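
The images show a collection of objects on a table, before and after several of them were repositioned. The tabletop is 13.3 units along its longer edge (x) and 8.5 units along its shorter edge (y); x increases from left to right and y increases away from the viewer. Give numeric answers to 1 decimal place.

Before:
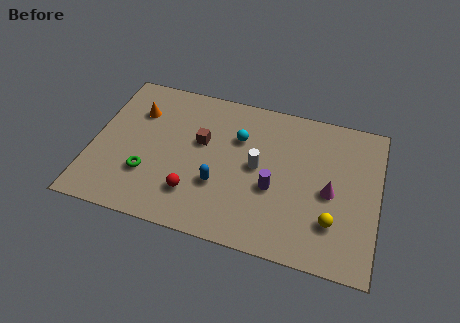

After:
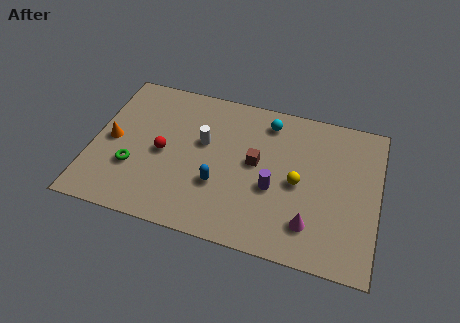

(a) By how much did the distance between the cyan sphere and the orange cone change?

+2.9

The distance was about 4.8 in the first image and 7.7 in the second, so they moved 2.9 units further apart.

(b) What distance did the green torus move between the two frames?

0.7

The green torus was near (2.7, 2.6) before and (2.0, 2.8) after, so it travelled √(0.7² + 0.2²) ≈ 0.7 units.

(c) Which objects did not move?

the purple cylinder and the blue capsule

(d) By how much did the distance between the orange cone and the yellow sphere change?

-1.4

The distance was about 10.1 in the first image and 8.7 in the second, so they moved 1.4 units closer together.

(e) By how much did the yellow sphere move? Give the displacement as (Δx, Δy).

(-1.7, 1.7)

The yellow sphere started near (11.3, 2.3) and ended near (9.6, 4.0).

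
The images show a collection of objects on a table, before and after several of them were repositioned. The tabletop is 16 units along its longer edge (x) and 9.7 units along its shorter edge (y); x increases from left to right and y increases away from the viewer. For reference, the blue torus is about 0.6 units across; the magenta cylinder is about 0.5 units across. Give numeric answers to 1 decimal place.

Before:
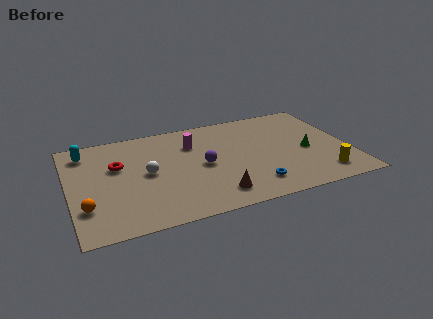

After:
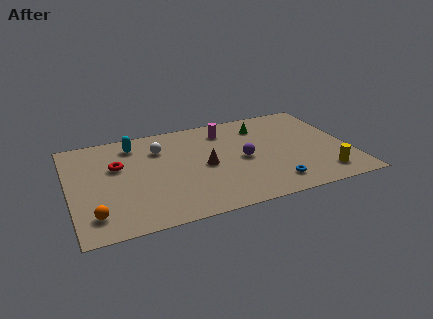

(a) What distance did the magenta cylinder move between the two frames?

2.2

From (7.2, 7.0) to (9.2, 7.8), the magenta cylinder covered √(2.0² + 0.8²) ≈ 2.2 units.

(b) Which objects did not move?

the red torus and the yellow cylinder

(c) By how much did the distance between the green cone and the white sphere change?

-3.2

The distance was about 9.2 in the first image and 6.0 in the second, so they moved 3.2 units closer together.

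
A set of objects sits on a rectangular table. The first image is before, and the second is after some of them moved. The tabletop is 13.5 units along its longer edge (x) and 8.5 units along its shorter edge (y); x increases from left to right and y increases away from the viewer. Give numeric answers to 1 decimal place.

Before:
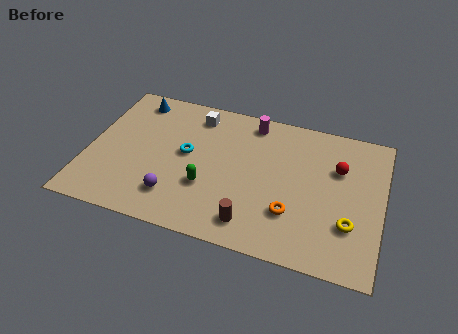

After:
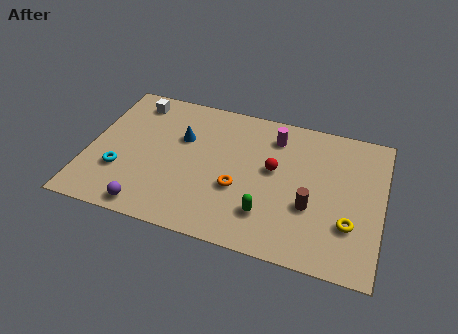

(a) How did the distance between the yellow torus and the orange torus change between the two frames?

+2.5

Before: roughly 2.6 units apart; after: 5.1. That's 2.5 units further apart.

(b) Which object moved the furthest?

the cyan torus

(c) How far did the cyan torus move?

3.5

The cyan torus moved from about (4.5, 4.6) to (1.6, 2.7), a distance of √(2.9² + 1.9²) ≈ 3.5.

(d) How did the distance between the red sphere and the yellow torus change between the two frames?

+1.0

They were about 3.2 units apart before and 4.2 after — 1.0 units further apart.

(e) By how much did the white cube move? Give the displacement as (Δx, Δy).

(-2.9, 0.1)

The white cube started near (4.7, 7.1) and ended near (1.8, 7.2).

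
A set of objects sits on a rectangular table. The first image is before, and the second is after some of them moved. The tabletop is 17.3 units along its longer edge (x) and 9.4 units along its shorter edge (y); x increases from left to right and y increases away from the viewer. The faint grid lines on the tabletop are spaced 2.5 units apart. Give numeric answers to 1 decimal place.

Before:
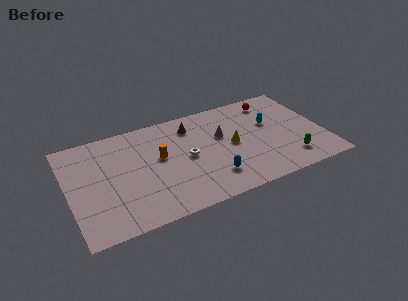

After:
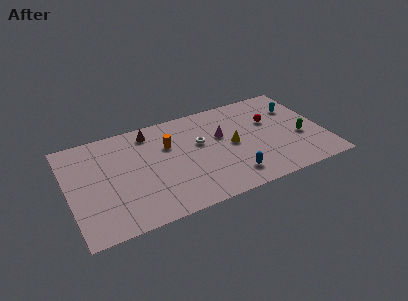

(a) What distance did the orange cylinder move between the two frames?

1.1

The orange cylinder was near (6.2, 5.4) before and (6.9, 6.3) after, so it travelled √(0.7² + 0.9²) ≈ 1.1 units.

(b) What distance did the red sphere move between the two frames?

1.9

The red sphere moved from about (14.3, 7.9) to (13.9, 6.0), a distance of √(0.4² + 1.9²) ≈ 1.9.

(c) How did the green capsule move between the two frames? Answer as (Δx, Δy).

(1.0, 1.8)

From the two frames, the green capsule sits at roughly (14.7, 1.9) before and (15.7, 3.7) after.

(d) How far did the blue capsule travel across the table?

1.4

The blue capsule was near (9.4, 2.2) before and (10.7, 1.8) after, so it travelled √(1.3² + 0.4²) ≈ 1.4 units.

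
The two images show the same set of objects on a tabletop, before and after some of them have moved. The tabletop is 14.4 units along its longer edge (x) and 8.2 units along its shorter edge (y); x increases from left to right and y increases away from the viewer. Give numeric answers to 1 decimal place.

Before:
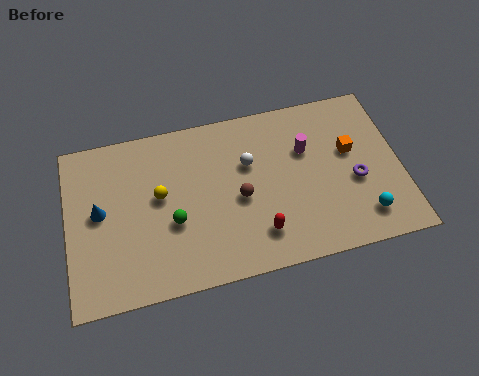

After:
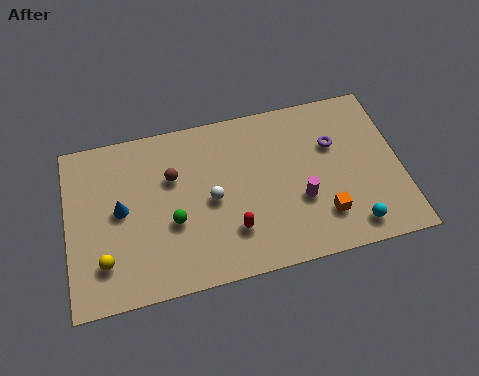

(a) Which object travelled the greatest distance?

the yellow sphere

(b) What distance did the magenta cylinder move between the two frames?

2.4

From (10.4, 5.4) to (10.0, 3.0), the magenta cylinder covered √(0.4² + 2.4²) ≈ 2.4 units.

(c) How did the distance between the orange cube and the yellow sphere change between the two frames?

+1.1

The distance was about 8.3 in the first image and 9.4 in the second, so they moved 1.1 units further apart.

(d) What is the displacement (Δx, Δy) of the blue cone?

(0.9, -0.1)

The blue cone was at about (1.4, 4.4) and moved to about (2.3, 4.3).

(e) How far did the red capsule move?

1.2

From (8.1, 1.8) to (7.0, 2.2), the red capsule covered √(1.1² + 0.4²) ≈ 1.2 units.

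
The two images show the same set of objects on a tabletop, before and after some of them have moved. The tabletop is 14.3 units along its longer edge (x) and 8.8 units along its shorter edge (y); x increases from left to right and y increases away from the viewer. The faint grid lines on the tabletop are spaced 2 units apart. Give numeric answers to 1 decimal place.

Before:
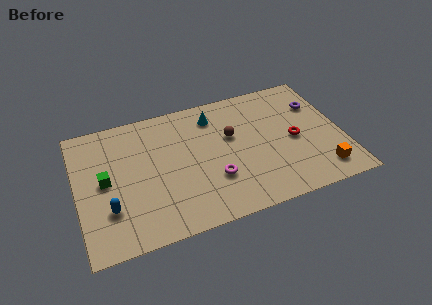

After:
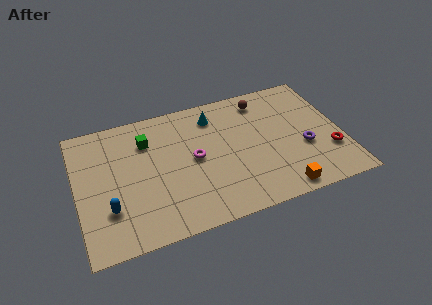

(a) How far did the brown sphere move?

2.8

The brown sphere was near (8.4, 5.4) before and (10.3, 7.4) after, so it travelled √(1.9² + 2.0²) ≈ 2.8 units.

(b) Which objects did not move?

the cyan cone and the blue capsule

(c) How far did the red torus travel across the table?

2.3

The red torus moved from about (11.7, 4.1) to (13.5, 2.7), a distance of √(1.8² + 1.4²) ≈ 2.3.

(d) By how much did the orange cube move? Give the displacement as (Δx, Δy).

(-2.3, -0.6)

The orange cube was at about (12.9, 1.5) and moved to about (10.6, 0.9).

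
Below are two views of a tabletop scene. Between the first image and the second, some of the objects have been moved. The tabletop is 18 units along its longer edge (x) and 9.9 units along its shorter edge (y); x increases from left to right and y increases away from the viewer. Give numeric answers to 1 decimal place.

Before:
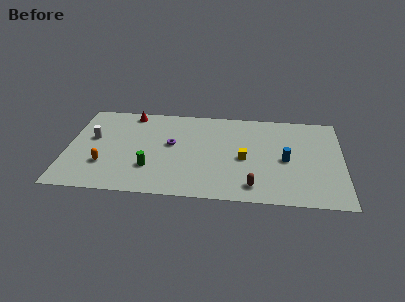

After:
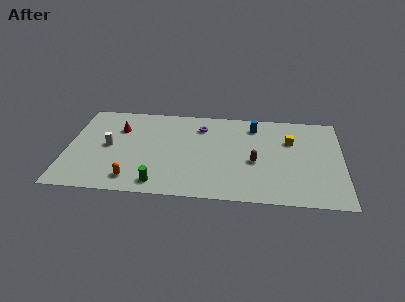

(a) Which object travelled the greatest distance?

the blue cylinder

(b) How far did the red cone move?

1.9

The red cone was near (4.0, 8.8) before and (3.3, 7.0) after, so it travelled √(0.7² + 1.8²) ≈ 1.9 units.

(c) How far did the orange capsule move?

2.4

The orange capsule was near (2.5, 3.0) before and (4.4, 1.6) after, so it travelled √(1.9² + 1.4²) ≈ 2.4 units.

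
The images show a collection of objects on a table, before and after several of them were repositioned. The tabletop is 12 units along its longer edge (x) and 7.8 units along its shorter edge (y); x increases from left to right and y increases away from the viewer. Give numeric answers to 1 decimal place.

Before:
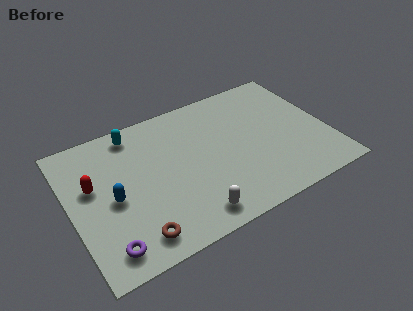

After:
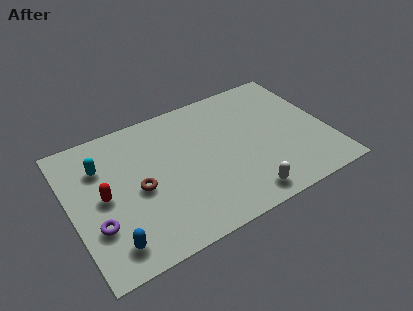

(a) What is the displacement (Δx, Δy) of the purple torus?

(-0.3, 1.3)

The purple torus started near (1.3, 1.2) and ended near (1.0, 2.5).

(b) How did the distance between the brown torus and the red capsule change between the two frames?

-2.2

Before: roughly 3.8 units apart; after: 1.6. That's 2.2 units closer together.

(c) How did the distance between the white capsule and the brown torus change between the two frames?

+2.6

They were about 2.6 units apart before and 5.2 after — 2.6 units further apart.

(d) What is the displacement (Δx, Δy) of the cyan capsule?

(-1.7, -1.2)

The cyan capsule was at about (3.3, 6.8) and moved to about (1.6, 5.6).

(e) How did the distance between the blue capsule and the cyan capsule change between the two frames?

+0.8

They were about 3.5 units apart before and 4.3 after — 0.8 units further apart.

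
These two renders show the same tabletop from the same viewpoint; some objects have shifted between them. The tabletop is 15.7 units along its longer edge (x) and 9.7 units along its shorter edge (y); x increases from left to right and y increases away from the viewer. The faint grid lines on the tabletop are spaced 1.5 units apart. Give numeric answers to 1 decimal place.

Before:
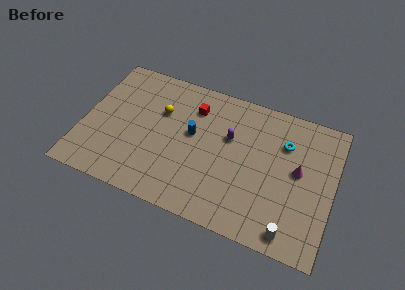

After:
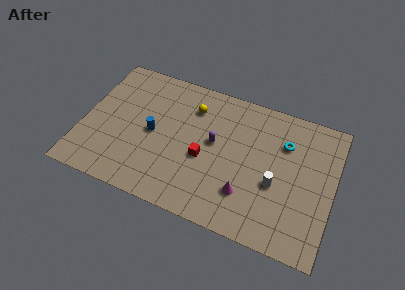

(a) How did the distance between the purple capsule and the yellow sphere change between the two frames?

-1.8

The distance was about 4.4 in the first image and 2.6 in the second, so they moved 1.8 units closer together.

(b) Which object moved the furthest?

the magenta cone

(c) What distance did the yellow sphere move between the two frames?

2.1

The yellow sphere moved from about (4.7, 6.4) to (6.6, 7.4), a distance of √(1.9² + 1.0²) ≈ 2.1.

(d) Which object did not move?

the cyan torus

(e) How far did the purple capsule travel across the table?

1.1

The purple capsule moved from about (9.1, 6.1) to (8.2, 5.4), a distance of √(0.9² + 0.7²) ≈ 1.1.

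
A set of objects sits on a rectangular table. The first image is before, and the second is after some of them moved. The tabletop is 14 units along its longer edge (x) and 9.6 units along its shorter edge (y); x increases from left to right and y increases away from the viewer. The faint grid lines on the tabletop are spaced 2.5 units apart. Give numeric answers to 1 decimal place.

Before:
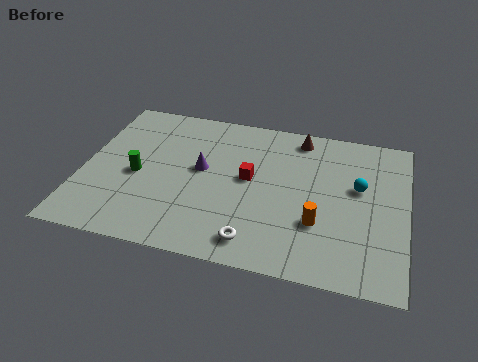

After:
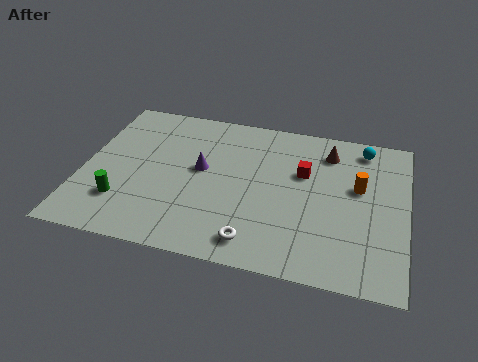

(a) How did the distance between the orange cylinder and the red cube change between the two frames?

-1.3

Before: roughly 3.7 units apart; after: 2.4. That's 1.3 units closer together.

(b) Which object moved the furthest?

the orange cylinder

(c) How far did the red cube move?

2.5

The red cube was near (7.2, 5.2) before and (9.5, 6.1) after, so it travelled √(2.3² + 0.9²) ≈ 2.5 units.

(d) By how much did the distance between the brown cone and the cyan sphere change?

-2.2

Before: roughly 3.8 units apart; after: 1.6. That's 2.2 units closer together.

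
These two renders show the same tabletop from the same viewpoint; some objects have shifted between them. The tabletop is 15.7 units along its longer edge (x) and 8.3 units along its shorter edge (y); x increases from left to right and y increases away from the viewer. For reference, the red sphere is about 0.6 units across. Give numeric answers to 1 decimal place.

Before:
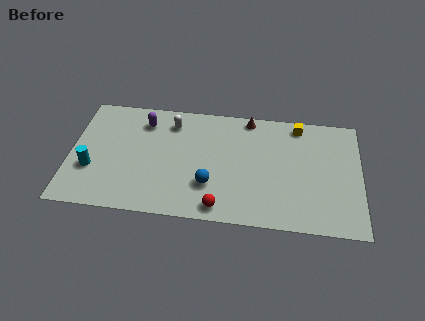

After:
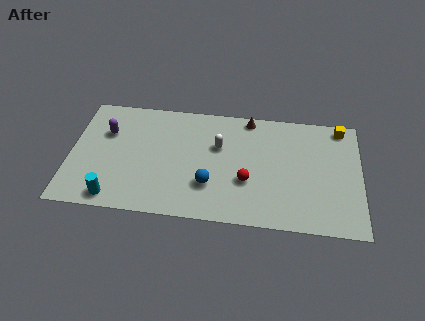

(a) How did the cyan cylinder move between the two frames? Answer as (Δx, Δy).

(1.3, -1.9)

From the two frames, the cyan cylinder sits at roughly (1.2, 2.9) before and (2.5, 1.0) after.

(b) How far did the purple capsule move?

2.2

The purple capsule moved from about (3.9, 6.6) to (1.9, 5.6), a distance of √(2.0² + 1.0²) ≈ 2.2.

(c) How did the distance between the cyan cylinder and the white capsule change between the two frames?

+1.3

The distance was about 5.7 in the first image and 7.0 in the second, so they moved 1.3 units further apart.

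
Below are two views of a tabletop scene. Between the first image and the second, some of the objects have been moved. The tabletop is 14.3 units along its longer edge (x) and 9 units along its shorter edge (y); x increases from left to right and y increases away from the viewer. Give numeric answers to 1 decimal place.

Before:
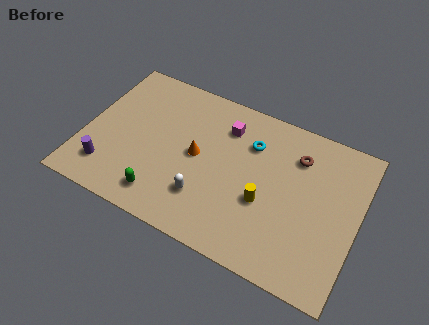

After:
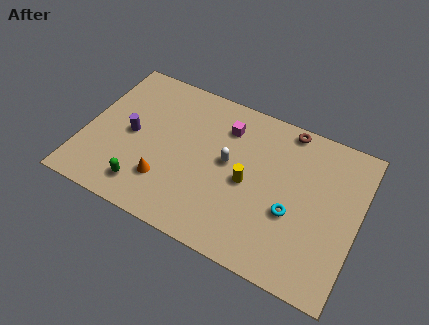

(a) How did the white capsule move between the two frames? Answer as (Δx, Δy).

(0.9, 2.5)

The white capsule was at about (6.6, 2.4) and moved to about (7.5, 4.9).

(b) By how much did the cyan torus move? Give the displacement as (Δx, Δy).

(2.5, -3.0)

The cyan torus was at about (8.5, 6.5) and moved to about (11.0, 3.5).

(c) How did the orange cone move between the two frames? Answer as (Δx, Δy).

(-1.4, -2.2)

From the two frames, the orange cone sits at roughly (5.9, 4.6) before and (4.5, 2.4) after.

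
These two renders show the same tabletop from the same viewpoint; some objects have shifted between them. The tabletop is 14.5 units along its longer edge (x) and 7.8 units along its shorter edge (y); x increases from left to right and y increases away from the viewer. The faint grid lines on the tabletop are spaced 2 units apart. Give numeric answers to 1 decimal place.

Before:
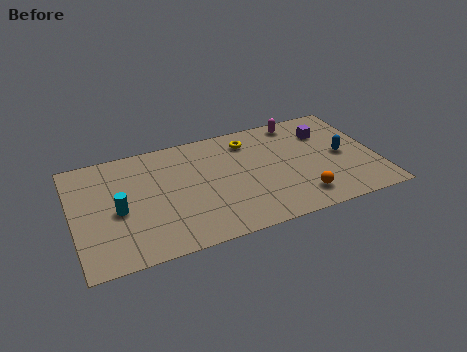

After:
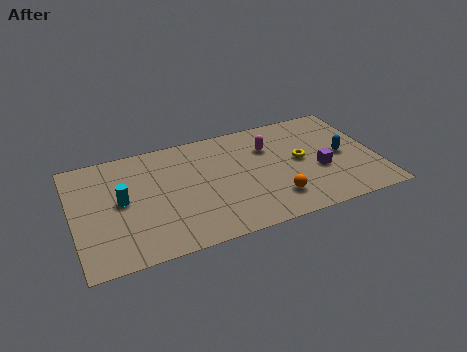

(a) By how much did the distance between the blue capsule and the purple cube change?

-0.6

They were about 2.0 units apart before and 1.4 after — 0.6 units closer together.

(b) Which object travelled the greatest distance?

the yellow torus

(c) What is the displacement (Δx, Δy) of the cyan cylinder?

(0.2, 0.6)

From the two frames, the cyan cylinder sits at roughly (2.1, 3.5) before and (2.3, 4.1) after.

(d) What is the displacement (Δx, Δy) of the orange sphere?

(-1.2, 0.3)

The orange sphere was at about (10.6, 1.5) and moved to about (9.4, 1.8).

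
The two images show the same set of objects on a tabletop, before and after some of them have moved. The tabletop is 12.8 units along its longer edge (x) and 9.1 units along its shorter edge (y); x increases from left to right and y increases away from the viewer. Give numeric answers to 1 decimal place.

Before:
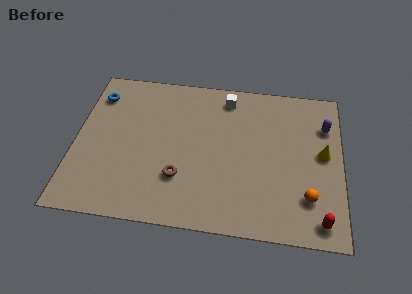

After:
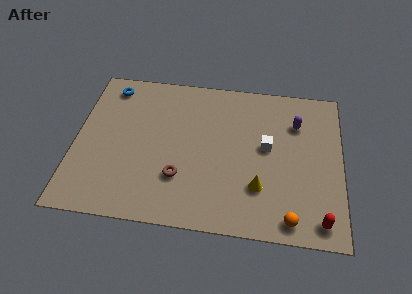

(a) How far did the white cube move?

3.4

The white cube was near (7.2, 7.8) before and (9.2, 5.0) after, so it travelled √(2.0² + 2.8²) ≈ 3.4 units.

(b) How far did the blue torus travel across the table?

0.8

From (0.9, 7.2) to (1.5, 7.8), the blue torus covered √(0.6² + 0.6²) ≈ 0.8 units.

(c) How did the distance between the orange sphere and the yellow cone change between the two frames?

-0.5

The distance was about 2.7 in the first image and 2.2 in the second, so they moved 0.5 units closer together.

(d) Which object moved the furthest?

the yellow cone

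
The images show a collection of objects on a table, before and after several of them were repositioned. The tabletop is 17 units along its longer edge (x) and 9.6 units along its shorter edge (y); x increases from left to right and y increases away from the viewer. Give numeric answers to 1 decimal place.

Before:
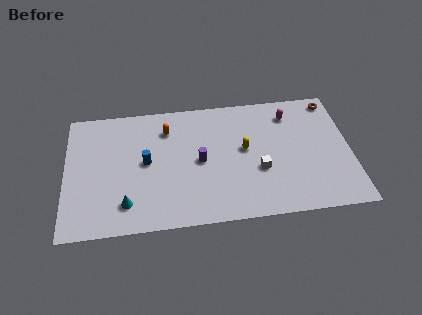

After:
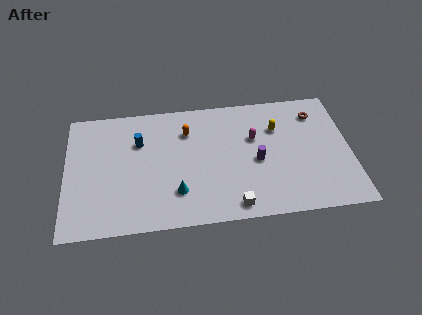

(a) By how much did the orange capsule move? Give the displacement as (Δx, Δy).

(1.2, -0.3)

The orange capsule was at about (6.1, 7.4) and moved to about (7.3, 7.1).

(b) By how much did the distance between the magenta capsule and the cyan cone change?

-5.5

The distance was about 11.4 in the first image and 5.9 in the second, so they moved 5.5 units closer together.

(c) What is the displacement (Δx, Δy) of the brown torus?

(-1.0, -0.9)

The brown torus started near (16.1, 8.5) and ended near (15.1, 7.6).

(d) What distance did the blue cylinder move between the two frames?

1.6

The blue cylinder was near (4.8, 5.0) before and (4.4, 6.6) after, so it travelled √(0.4² + 1.6²) ≈ 1.6 units.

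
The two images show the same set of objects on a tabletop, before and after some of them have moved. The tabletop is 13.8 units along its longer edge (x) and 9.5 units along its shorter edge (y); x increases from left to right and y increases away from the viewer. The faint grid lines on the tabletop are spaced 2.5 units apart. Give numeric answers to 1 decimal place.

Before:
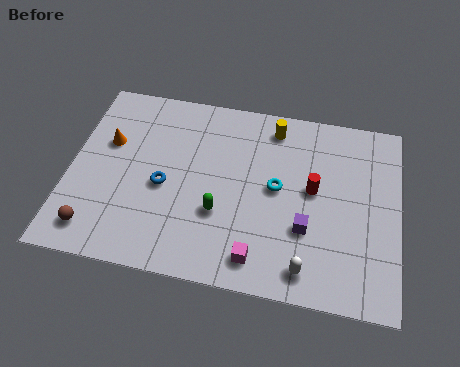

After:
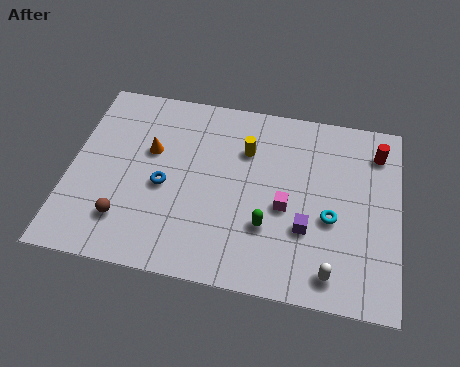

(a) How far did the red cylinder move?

3.5

From (10.2, 5.2) to (12.8, 7.6), the red cylinder covered √(2.6² + 2.4²) ≈ 3.5 units.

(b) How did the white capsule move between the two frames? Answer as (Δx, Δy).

(1.0, 0.0)

From the two frames, the white capsule sits at roughly (10.1, 1.3) before and (11.1, 1.3) after.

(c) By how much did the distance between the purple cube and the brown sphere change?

-1.3

They were about 8.9 units apart before and 7.6 after — 1.3 units closer together.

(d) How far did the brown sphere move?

1.4

The brown sphere was near (1.3, 1.5) before and (2.5, 2.2) after, so it travelled √(1.2² + 0.7²) ≈ 1.4 units.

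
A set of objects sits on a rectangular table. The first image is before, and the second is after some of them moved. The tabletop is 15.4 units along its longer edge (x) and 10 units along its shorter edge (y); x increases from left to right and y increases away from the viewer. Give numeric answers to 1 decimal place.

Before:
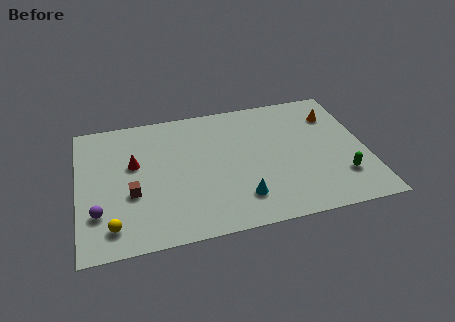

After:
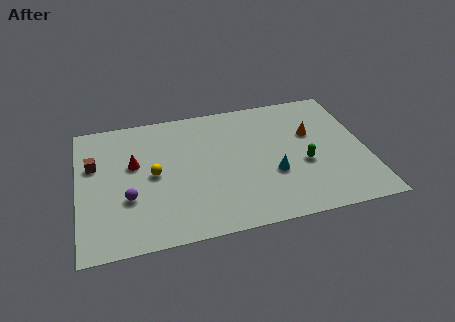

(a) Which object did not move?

the red cone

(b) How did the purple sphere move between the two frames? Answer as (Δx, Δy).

(1.6, 0.7)

The purple sphere was at about (1.0, 2.8) and moved to about (2.6, 3.5).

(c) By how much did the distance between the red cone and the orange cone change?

-1.4

They were about 11.0 units apart before and 9.6 after — 1.4 units closer together.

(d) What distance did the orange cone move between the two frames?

1.8

From (13.9, 7.5) to (12.6, 6.3), the orange cone covered √(1.3² + 1.2²) ≈ 1.8 units.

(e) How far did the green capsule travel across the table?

2.4

From (13.9, 2.6) to (12.0, 4.0), the green capsule covered √(1.9² + 1.4²) ≈ 2.4 units.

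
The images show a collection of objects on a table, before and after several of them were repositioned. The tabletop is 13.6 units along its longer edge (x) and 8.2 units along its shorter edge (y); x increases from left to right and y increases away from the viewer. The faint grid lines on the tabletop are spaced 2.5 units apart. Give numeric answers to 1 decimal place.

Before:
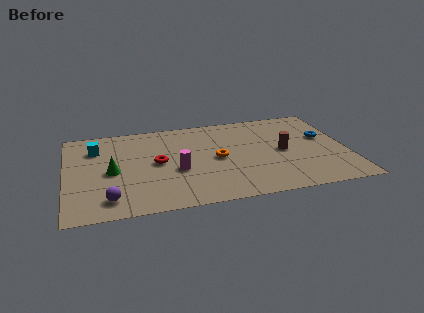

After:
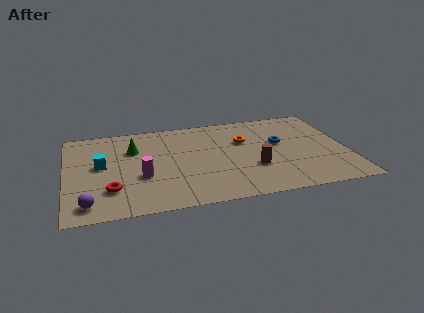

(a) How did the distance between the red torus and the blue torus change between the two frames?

+0.5

The distance was about 8.2 in the first image and 8.7 in the second, so they moved 0.5 units further apart.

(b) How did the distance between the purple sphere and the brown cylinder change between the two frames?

-0.7

The distance was about 8.9 in the first image and 8.2 in the second, so they moved 0.7 units closer together.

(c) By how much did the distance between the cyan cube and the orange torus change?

+0.9

Before: roughly 6.2 units apart; after: 7.1. That's 0.9 units further apart.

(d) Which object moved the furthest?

the red torus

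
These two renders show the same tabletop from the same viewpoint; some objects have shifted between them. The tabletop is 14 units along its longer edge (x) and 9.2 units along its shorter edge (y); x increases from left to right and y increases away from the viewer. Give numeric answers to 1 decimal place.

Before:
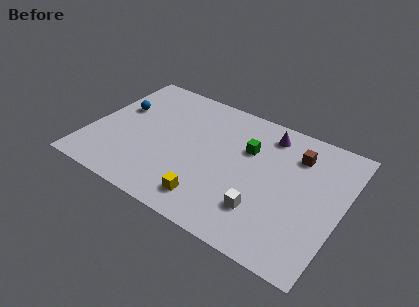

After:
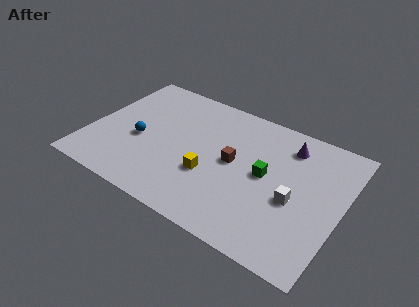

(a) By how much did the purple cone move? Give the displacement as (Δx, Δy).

(1.2, -0.3)

From the two frames, the purple cone sits at roughly (9.5, 7.7) before and (10.7, 7.4) after.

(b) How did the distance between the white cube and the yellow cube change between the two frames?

+1.7

They were about 2.9 units apart before and 4.6 after — 1.7 units further apart.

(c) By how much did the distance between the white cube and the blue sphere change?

-0.6

The distance was about 9.3 in the first image and 8.7 in the second, so they moved 0.6 units closer together.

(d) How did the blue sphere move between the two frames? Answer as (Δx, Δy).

(1.5, -1.8)

The blue sphere started near (1.3, 5.7) and ended near (2.8, 3.9).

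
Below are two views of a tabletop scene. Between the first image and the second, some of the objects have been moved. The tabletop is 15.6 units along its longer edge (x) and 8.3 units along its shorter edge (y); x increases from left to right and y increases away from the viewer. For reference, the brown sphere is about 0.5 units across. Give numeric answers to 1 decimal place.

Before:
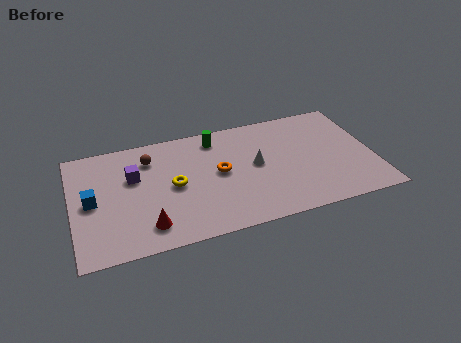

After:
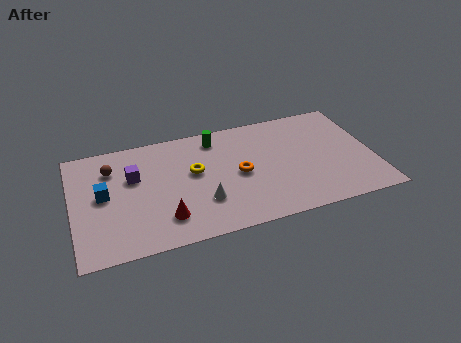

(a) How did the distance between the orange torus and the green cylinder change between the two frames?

+0.6

The distance was about 2.6 in the first image and 3.2 in the second, so they moved 0.6 units further apart.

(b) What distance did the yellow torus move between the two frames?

1.3

The yellow torus moved from about (5.2, 4.1) to (6.3, 4.8), a distance of √(1.1² + 0.7²) ≈ 1.3.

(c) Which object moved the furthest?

the white cone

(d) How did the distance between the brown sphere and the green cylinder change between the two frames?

+2.0

Before: roughly 3.6 units apart; after: 5.6. That's 2.0 units further apart.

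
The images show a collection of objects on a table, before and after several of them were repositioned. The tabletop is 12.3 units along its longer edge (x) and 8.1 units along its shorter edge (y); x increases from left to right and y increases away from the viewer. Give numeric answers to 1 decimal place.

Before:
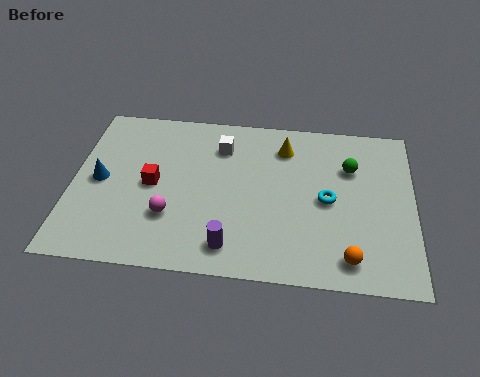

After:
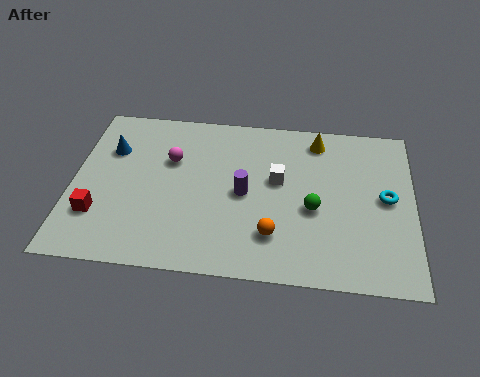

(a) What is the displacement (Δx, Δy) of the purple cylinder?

(0.4, 2.6)

From the two frames, the purple cylinder sits at roughly (5.8, 1.3) before and (6.2, 3.9) after.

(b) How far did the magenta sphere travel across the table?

2.8

The magenta sphere moved from about (3.6, 2.5) to (3.5, 5.3), a distance of √(0.1² + 2.8²) ≈ 2.8.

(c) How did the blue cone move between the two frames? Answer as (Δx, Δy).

(0.3, 1.6)

From the two frames, the blue cone sits at roughly (1.0, 4.0) before and (1.3, 5.6) after.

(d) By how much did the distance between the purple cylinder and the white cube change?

-3.5

The distance was about 4.9 in the first image and 1.4 in the second, so they moved 3.5 units closer together.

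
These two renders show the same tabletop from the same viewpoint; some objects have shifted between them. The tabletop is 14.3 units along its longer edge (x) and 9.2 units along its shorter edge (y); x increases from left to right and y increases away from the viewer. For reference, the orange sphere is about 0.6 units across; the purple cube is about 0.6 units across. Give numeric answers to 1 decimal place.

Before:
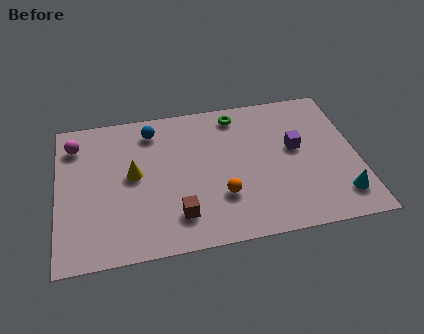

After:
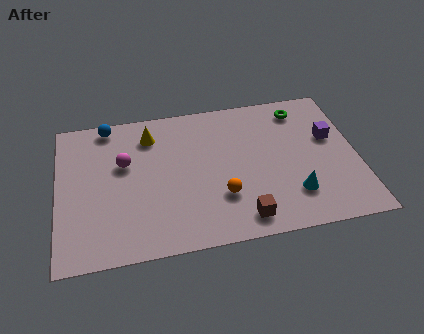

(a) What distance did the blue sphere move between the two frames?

2.2

The blue sphere was near (4.6, 7.6) before and (2.5, 8.3) after, so it travelled √(2.1² + 0.7²) ≈ 2.2 units.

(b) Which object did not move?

the orange sphere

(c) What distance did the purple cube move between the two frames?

1.7

The purple cube moved from about (11.4, 5.2) to (13.1, 5.6), a distance of √(1.7² + 0.4²) ≈ 1.7.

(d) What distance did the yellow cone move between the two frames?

2.6

From (3.6, 4.9) to (4.5, 7.3), the yellow cone covered √(0.9² + 2.4²) ≈ 2.6 units.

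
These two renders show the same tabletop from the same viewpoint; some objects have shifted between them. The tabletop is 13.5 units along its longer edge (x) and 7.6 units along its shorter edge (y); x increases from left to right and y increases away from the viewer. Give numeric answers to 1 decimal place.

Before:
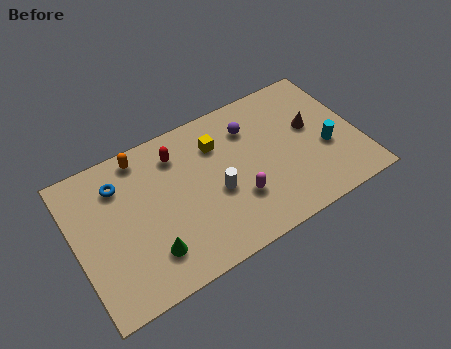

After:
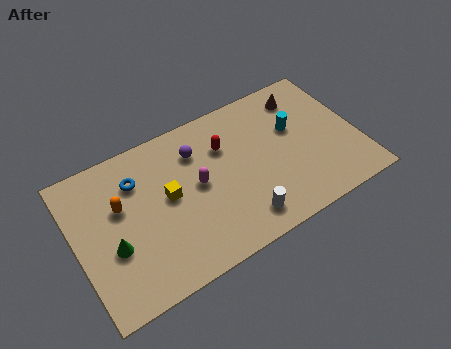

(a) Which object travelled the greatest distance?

the yellow cube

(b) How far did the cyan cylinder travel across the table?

2.1

From (11.9, 3.0) to (10.6, 4.7), the cyan cylinder covered √(1.3² + 1.7²) ≈ 2.1 units.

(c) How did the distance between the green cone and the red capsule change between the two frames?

+1.6

Before: roughly 4.6 units apart; after: 6.2. That's 1.6 units further apart.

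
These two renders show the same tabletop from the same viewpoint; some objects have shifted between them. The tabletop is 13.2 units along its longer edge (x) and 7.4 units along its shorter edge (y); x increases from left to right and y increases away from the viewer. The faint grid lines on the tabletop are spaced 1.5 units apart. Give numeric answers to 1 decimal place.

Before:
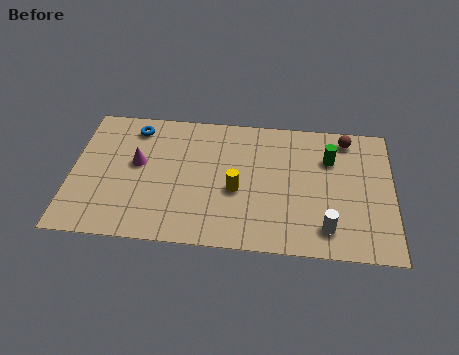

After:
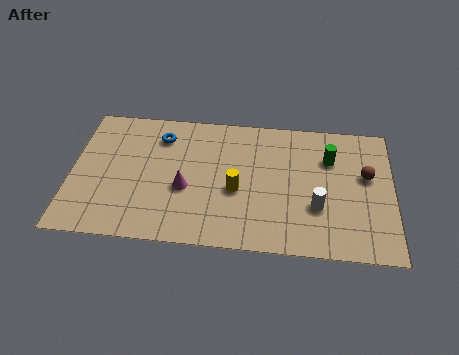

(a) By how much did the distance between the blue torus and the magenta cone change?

+1.0

Before: roughly 2.0 units apart; after: 3.0. That's 1.0 units further apart.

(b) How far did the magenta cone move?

2.3

The magenta cone moved from about (2.7, 4.2) to (4.7, 3.0), a distance of √(2.0² + 1.2²) ≈ 2.3.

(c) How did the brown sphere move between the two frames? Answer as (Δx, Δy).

(0.8, -2.0)

The brown sphere started near (11.3, 6.4) and ended near (12.1, 4.4).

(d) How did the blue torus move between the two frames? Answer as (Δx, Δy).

(1.1, -0.4)

The blue torus started near (2.5, 6.2) and ended near (3.6, 5.8).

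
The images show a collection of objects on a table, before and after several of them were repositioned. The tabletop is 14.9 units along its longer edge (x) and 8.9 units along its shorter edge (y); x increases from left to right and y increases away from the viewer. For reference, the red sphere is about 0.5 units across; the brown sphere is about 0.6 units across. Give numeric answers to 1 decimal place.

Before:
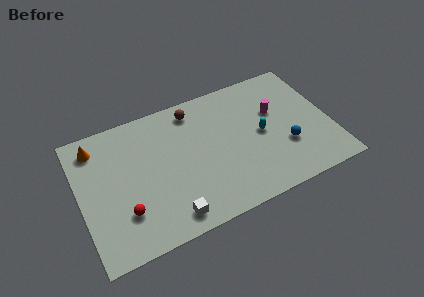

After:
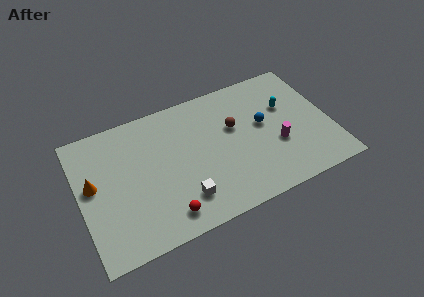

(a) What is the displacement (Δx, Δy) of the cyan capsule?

(1.7, 1.3)

The cyan capsule was at about (10.8, 4.4) and moved to about (12.5, 5.7).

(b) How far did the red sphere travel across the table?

2.5

The red sphere moved from about (2.4, 2.5) to (4.7, 1.4), a distance of √(2.3² + 1.1²) ≈ 2.5.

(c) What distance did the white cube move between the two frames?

1.2

The white cube was near (4.9, 1.2) before and (5.8, 2.0) after, so it travelled √(0.9² + 0.8²) ≈ 1.2 units.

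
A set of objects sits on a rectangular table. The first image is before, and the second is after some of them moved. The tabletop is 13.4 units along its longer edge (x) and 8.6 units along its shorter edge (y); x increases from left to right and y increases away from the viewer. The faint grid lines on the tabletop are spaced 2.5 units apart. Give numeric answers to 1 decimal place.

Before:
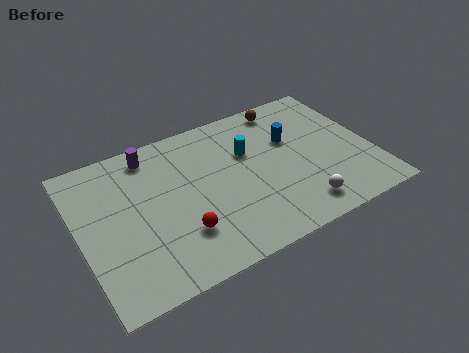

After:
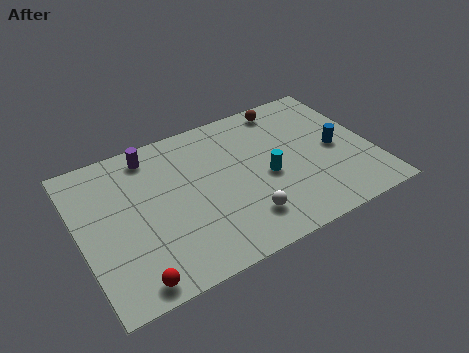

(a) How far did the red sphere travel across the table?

2.8

The red sphere moved from about (4.3, 2.4) to (1.9, 0.9), a distance of √(2.4² + 1.5²) ≈ 2.8.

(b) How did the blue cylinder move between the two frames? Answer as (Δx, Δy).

(1.9, -1.4)

From the two frames, the blue cylinder sits at roughly (9.9, 5.5) before and (11.8, 4.1) after.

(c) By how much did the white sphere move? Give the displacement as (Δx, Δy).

(-2.5, 0.5)

The white sphere started near (9.6, 1.4) and ended near (7.1, 1.9).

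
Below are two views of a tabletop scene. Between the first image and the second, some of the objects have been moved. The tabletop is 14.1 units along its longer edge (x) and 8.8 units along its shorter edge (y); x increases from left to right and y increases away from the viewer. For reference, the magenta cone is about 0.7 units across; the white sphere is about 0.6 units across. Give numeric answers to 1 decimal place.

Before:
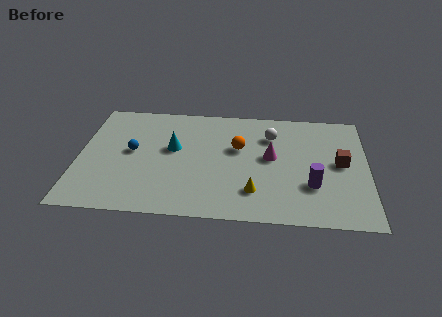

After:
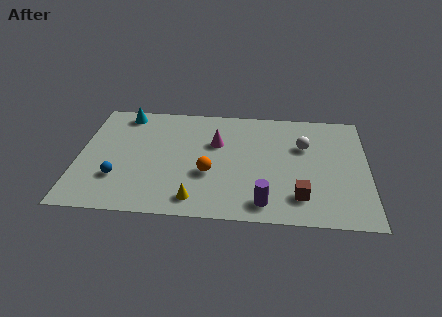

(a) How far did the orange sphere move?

2.5

The orange sphere was near (7.8, 5.4) before and (6.4, 3.3) after, so it travelled √(1.4² + 2.1²) ≈ 2.5 units.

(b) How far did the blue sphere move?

2.2

From (2.6, 4.7) to (2.0, 2.6), the blue sphere covered √(0.6² + 2.1²) ≈ 2.2 units.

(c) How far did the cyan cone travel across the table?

3.6

The cyan cone was near (4.6, 5.1) before and (2.1, 7.7) after, so it travelled √(2.5² + 2.6²) ≈ 3.6 units.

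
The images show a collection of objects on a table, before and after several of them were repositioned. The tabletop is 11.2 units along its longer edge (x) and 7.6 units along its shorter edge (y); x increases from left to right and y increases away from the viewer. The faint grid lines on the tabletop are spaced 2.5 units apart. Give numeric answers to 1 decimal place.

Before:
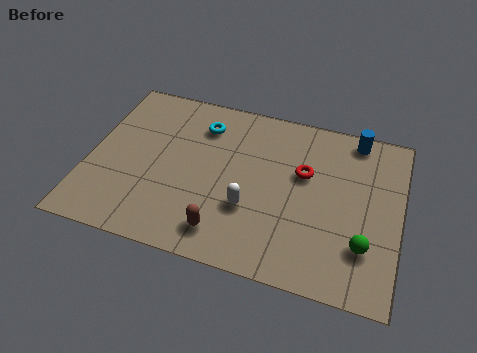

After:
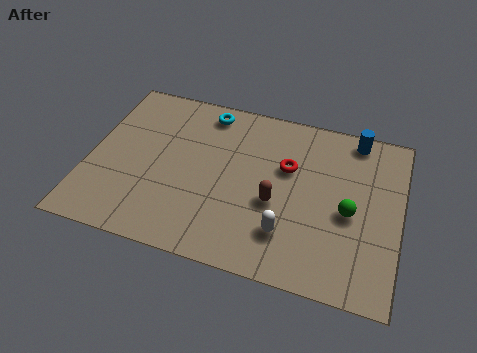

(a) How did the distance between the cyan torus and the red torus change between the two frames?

-0.4

They were about 4.0 units apart before and 3.6 after — 0.4 units closer together.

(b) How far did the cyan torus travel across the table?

0.7

The cyan torus moved from about (3.9, 5.9) to (4.0, 6.6), a distance of √(0.1² + 0.7²) ≈ 0.7.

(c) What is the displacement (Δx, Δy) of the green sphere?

(-0.6, 1.3)

From the two frames, the green sphere sits at roughly (10.0, 2.1) before and (9.4, 3.4) after.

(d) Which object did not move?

the blue cylinder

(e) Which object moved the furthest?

the brown capsule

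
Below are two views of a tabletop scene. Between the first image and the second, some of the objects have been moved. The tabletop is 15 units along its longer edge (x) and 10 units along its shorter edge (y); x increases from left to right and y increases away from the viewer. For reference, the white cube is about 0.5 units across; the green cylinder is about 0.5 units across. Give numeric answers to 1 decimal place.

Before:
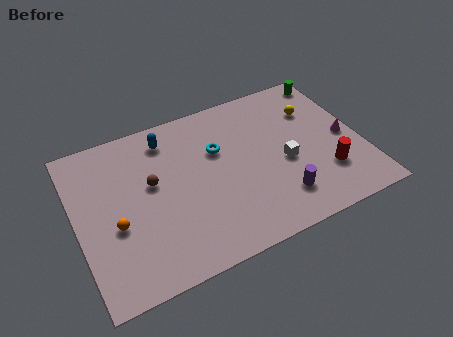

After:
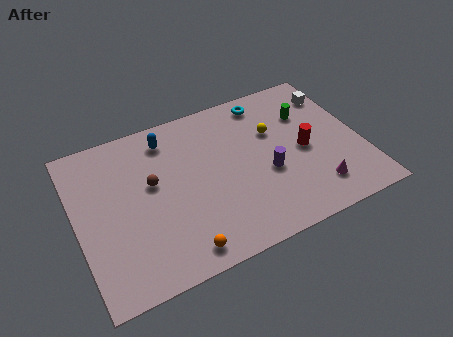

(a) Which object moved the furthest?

the white cube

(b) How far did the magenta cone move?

3.4

The magenta cone moved from about (14.2, 4.7) to (12.2, 2.0), a distance of √(2.0² + 2.7²) ≈ 3.4.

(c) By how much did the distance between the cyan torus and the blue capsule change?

+2.3

Before: roughly 3.1 units apart; after: 5.4. That's 2.3 units further apart.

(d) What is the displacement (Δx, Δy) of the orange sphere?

(3.0, -2.8)

The orange sphere started near (1.9, 4.0) and ended near (4.9, 1.2).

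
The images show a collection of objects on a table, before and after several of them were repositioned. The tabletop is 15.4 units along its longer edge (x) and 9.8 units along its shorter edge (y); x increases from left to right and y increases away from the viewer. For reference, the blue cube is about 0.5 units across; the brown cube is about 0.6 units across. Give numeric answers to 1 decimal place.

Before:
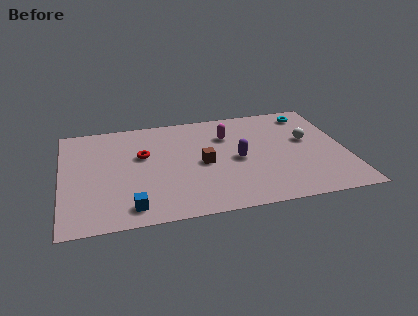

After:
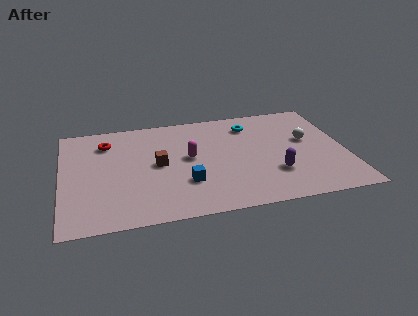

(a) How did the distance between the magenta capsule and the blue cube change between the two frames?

-5.5

The distance was about 7.8 in the first image and 2.3 in the second, so they moved 5.5 units closer together.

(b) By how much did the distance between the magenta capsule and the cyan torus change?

-0.5

They were about 4.8 units apart before and 4.3 after — 0.5 units closer together.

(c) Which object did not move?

the white sphere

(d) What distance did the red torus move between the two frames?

2.5

The red torus moved from about (4.4, 6.0) to (2.5, 7.6), a distance of √(1.9² + 1.6²) ≈ 2.5.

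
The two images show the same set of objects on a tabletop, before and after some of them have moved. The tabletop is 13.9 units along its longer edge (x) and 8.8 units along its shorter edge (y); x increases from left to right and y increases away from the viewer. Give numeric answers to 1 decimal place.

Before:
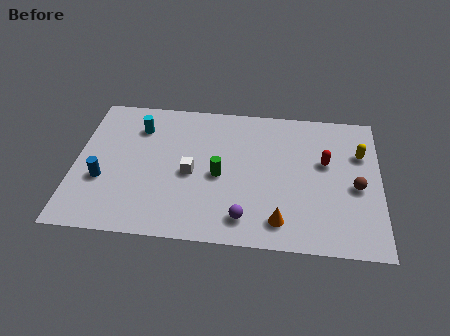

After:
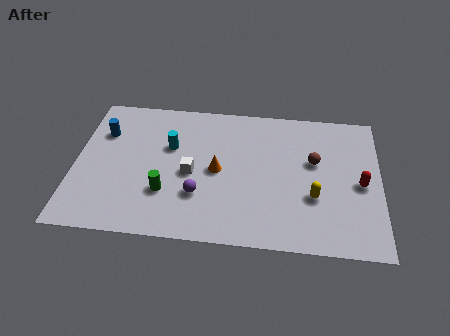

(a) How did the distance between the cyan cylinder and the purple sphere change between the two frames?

-4.0

They were about 7.2 units apart before and 3.2 after — 4.0 units closer together.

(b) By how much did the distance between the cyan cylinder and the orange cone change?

-5.8

Before: roughly 8.4 units apart; after: 2.6. That's 5.8 units closer together.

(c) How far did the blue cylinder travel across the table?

3.0

From (1.3, 3.2) to (1.2, 6.2), the blue cylinder covered √(0.1² + 3.0²) ≈ 3.0 units.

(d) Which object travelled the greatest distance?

the orange cone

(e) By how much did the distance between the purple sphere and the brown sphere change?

+0.3

They were about 5.5 units apart before and 5.8 after — 0.3 units further apart.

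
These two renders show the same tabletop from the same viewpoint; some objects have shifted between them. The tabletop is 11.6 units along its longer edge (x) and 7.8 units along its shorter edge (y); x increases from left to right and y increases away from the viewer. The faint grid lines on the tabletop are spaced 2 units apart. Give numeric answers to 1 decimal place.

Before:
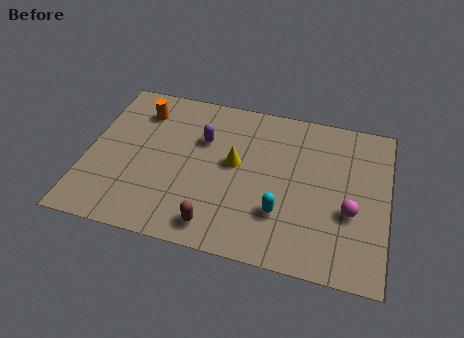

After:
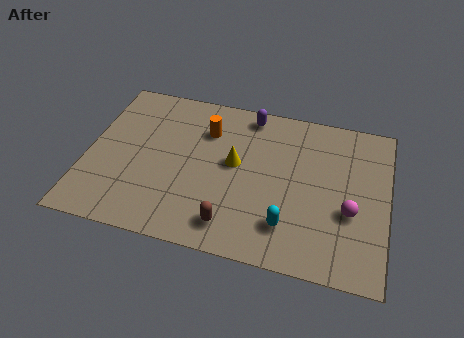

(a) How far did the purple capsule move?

2.4

The purple capsule was near (4.4, 5.2) before and (6.1, 6.9) after, so it travelled √(1.7² + 1.7²) ≈ 2.4 units.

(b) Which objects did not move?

the magenta sphere and the yellow cone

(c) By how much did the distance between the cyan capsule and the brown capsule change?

-0.5

Before: roughly 2.7 units apart; after: 2.2. That's 0.5 units closer together.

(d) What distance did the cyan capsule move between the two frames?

0.6

The cyan capsule was near (7.6, 2.3) before and (7.9, 1.8) after, so it travelled √(0.3² + 0.5²) ≈ 0.6 units.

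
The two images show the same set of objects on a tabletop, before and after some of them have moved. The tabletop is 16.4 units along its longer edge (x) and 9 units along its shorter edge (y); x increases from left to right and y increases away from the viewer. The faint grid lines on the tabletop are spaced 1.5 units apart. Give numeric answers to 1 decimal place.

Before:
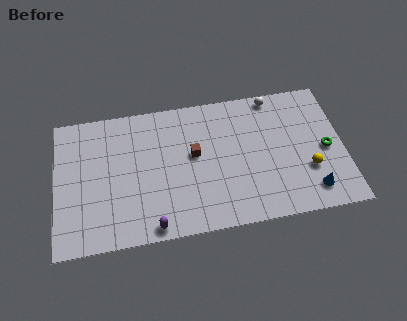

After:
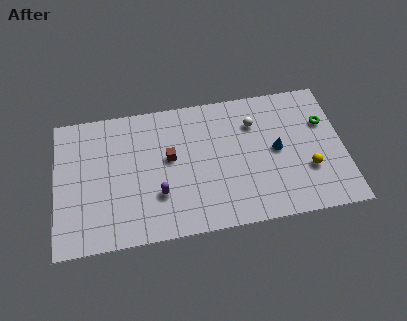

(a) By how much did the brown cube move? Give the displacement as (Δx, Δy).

(-1.4, 0.0)

From the two frames, the brown cube sits at roughly (7.9, 5.1) before and (6.5, 5.1) after.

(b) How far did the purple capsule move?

2.0

The purple capsule was near (5.4, 0.8) before and (5.8, 2.8) after, so it travelled √(0.4² + 2.0²) ≈ 2.0 units.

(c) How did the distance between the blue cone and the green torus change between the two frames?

+0.3

Before: roughly 2.8 units apart; after: 3.1. That's 0.3 units further apart.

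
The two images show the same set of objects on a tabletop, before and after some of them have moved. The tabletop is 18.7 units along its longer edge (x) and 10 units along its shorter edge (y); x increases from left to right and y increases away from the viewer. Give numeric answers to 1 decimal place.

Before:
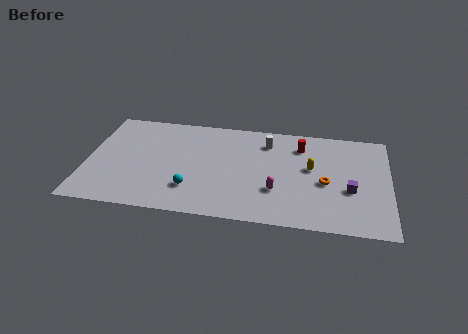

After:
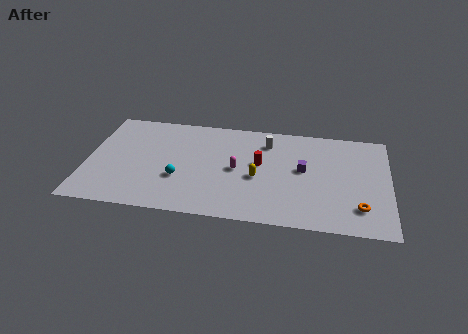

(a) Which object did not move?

the white cylinder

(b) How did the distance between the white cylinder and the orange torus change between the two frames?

+3.0

They were about 5.1 units apart before and 8.1 after — 3.0 units further apart.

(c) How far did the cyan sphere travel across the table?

1.2

From (6.6, 2.6) to (5.8, 3.5), the cyan sphere covered √(0.8² + 0.9²) ≈ 1.2 units.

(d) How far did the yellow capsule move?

3.6

The yellow capsule moved from about (13.9, 5.7) to (10.6, 4.3), a distance of √(3.3² + 1.4²) ≈ 3.6.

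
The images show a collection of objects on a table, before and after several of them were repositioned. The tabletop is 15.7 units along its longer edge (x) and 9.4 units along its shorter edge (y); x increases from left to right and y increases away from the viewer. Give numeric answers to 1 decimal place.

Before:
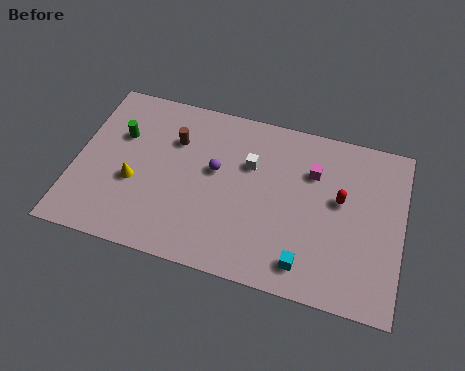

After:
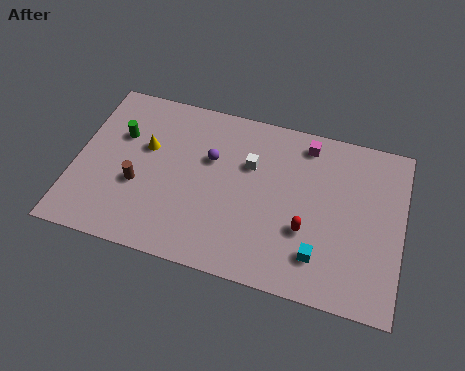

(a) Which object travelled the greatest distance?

the brown cylinder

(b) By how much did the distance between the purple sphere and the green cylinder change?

-0.4

The distance was about 4.8 in the first image and 4.4 in the second, so they moved 0.4 units closer together.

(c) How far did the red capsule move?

2.6

The red capsule was near (12.7, 5.4) before and (11.2, 3.3) after, so it travelled √(1.5² + 2.1²) ≈ 2.6 units.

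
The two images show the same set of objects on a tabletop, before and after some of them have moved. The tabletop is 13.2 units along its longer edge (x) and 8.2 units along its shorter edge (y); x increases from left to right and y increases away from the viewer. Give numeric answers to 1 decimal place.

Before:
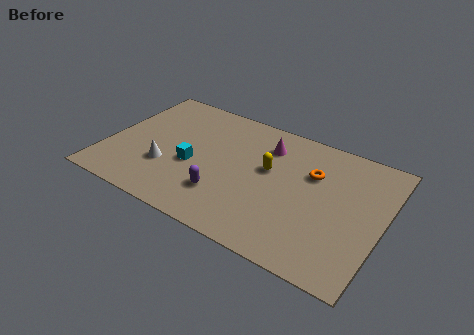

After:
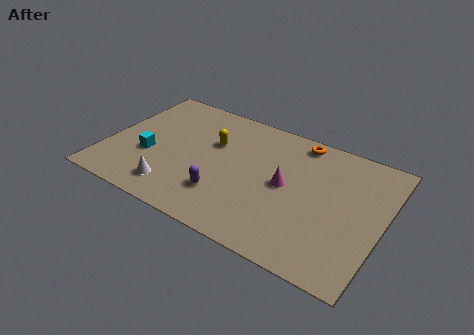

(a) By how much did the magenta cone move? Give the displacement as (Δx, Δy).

(1.2, -2.1)

The magenta cone started near (7.4, 6.3) and ended near (8.6, 4.2).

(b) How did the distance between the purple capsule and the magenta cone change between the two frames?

-1.0

They were about 4.4 units apart before and 3.4 after — 1.0 units closer together.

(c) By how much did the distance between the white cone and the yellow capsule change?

-1.1

They were about 5.1 units apart before and 4.0 after — 1.1 units closer together.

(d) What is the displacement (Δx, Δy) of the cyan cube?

(-2.1, -0.3)

From the two frames, the cyan cube sits at roughly (4.2, 3.4) before and (2.1, 3.1) after.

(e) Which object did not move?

the purple capsule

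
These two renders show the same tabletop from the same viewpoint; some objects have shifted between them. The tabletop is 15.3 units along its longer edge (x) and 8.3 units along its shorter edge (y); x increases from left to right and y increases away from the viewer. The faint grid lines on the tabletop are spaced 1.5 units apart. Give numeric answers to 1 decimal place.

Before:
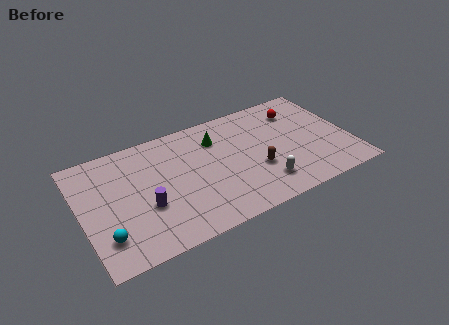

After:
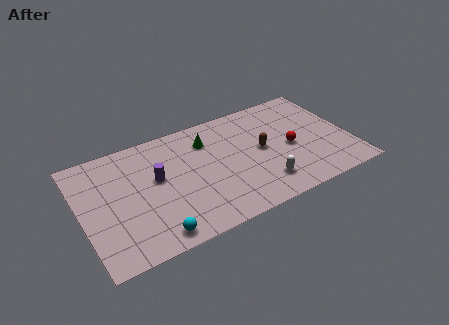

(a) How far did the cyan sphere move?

2.8

The cyan sphere was near (1.1, 2.0) before and (3.7, 1.0) after, so it travelled √(2.6² + 1.0²) ≈ 2.8 units.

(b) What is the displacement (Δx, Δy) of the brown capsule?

(0.5, 1.3)

The brown capsule started near (9.8, 3.0) and ended near (10.3, 4.3).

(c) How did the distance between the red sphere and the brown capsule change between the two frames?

-2.8

The distance was about 4.5 in the first image and 1.7 in the second, so they moved 2.8 units closer together.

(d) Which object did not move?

the white capsule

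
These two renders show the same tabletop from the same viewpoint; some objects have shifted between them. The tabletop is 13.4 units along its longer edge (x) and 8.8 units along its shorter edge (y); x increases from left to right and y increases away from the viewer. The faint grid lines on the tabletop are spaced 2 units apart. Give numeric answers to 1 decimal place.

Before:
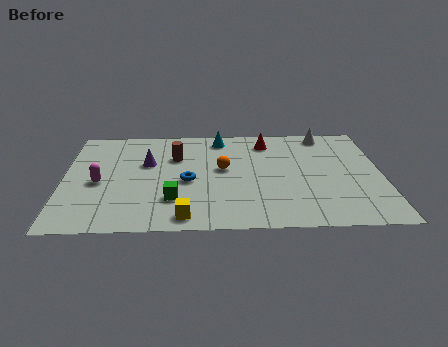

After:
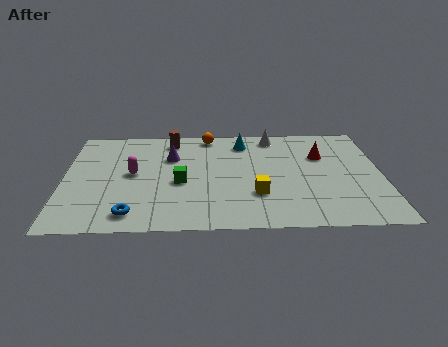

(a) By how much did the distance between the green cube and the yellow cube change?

+1.9

Before: roughly 1.5 units apart; after: 3.4. That's 1.9 units further apart.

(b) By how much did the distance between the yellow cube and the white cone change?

-4.0

Before: roughly 9.1 units apart; after: 5.1. That's 4.0 units closer together.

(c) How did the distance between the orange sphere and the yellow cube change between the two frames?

+1.4

Before: roughly 4.2 units apart; after: 5.6. That's 1.4 units further apart.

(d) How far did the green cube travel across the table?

1.4

The green cube was near (4.6, 2.4) before and (4.9, 3.8) after, so it travelled √(0.3² + 1.4²) ≈ 1.4 units.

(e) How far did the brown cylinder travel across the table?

1.5

From (4.7, 6.0) to (4.5, 7.5), the brown cylinder covered √(0.2² + 1.5²) ≈ 1.5 units.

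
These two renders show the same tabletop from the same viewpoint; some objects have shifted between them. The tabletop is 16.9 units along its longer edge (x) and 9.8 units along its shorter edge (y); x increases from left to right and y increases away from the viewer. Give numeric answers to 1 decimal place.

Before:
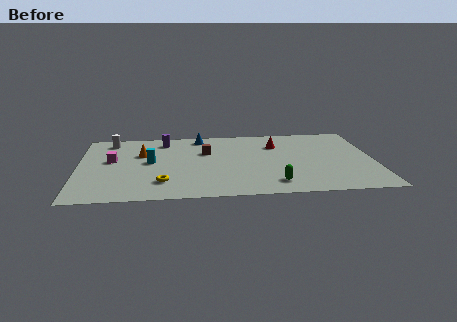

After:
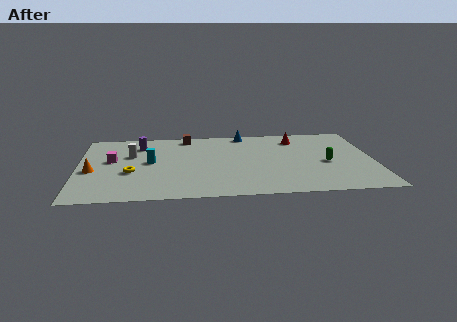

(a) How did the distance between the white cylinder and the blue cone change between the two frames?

+1.9

The distance was about 5.2 in the first image and 7.1 in the second, so they moved 1.9 units further apart.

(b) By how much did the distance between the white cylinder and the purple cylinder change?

-1.6

They were about 3.1 units apart before and 1.5 after — 1.6 units closer together.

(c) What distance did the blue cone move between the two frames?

2.6

The blue cone moved from about (7.0, 8.6) to (9.6, 8.9), a distance of √(2.6² + 0.3²) ≈ 2.6.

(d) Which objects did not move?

the magenta cube and the cyan cylinder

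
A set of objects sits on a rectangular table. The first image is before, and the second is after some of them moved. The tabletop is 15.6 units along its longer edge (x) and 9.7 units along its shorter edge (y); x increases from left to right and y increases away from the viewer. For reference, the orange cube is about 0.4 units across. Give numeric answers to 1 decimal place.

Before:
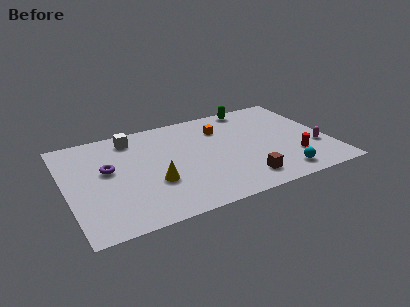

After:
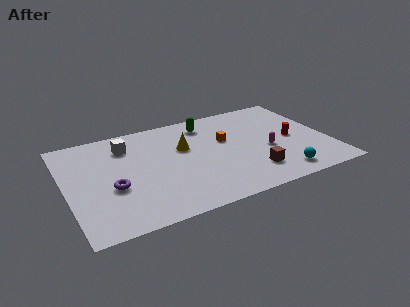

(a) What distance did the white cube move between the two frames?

0.8

The white cube moved from about (4.2, 8.2) to (3.8, 7.5), a distance of √(0.4² + 0.7²) ≈ 0.8.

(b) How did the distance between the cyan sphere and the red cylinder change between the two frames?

+1.8

Before: roughly 1.6 units apart; after: 3.4. That's 1.8 units further apart.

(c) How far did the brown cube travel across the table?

0.8

From (10.1, 1.7) to (10.7, 2.2), the brown cube covered √(0.6² + 0.5²) ≈ 0.8 units.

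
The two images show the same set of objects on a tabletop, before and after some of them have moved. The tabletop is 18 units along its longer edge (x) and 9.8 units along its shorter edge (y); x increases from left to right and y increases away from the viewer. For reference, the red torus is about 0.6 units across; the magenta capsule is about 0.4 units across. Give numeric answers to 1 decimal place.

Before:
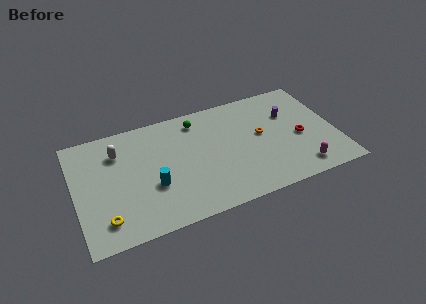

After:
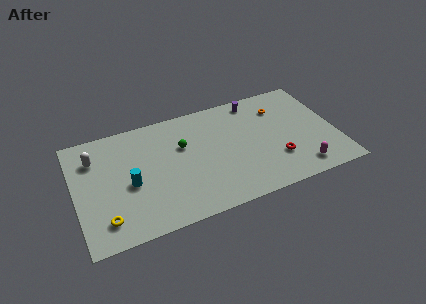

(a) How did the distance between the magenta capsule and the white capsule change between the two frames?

+1.5

Before: roughly 13.4 units apart; after: 14.9. That's 1.5 units further apart.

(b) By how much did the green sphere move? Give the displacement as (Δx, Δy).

(-1.2, -1.9)

From the two frames, the green sphere sits at roughly (8.7, 8.2) before and (7.5, 6.3) after.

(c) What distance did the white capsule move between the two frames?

1.6

From (3.1, 7.3) to (1.5, 7.3), the white capsule covered √(1.6² + 0.0²) ≈ 1.6 units.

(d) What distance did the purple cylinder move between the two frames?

3.0

The purple cylinder moved from about (15.0, 6.6) to (12.8, 8.6), a distance of √(2.2² + 2.0²) ≈ 3.0.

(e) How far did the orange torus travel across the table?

2.5

The orange torus moved from about (12.9, 5.4) to (14.4, 7.4), a distance of √(1.5² + 2.0²) ≈ 2.5.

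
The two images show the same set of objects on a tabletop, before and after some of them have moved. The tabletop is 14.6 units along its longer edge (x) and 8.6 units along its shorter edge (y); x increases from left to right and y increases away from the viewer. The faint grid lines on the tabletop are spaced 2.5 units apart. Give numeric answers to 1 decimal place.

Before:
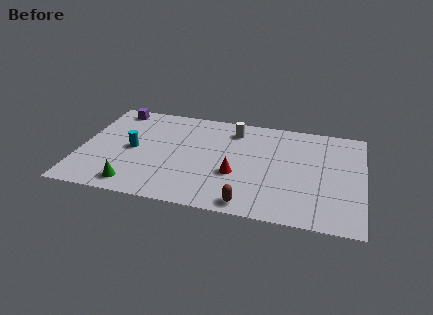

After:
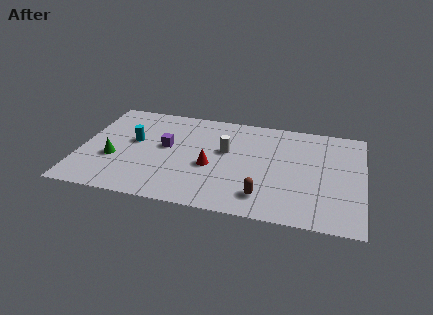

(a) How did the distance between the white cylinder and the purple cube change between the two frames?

-3.2

The distance was about 6.3 in the first image and 3.1 in the second, so they moved 3.2 units closer together.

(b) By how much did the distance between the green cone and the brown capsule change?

+2.0

Before: roughly 5.9 units apart; after: 7.9. That's 2.0 units further apart.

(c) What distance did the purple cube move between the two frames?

4.0

The purple cube was near (1.5, 7.6) before and (4.4, 4.8) after, so it travelled √(2.9² + 2.8²) ≈ 4.0 units.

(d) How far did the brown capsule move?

1.1

From (8.9, 0.9) to (9.6, 1.7), the brown capsule covered √(0.7² + 0.8²) ≈ 1.1 units.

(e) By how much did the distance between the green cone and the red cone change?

-0.5

Before: roughly 5.5 units apart; after: 5.0. That's 0.5 units closer together.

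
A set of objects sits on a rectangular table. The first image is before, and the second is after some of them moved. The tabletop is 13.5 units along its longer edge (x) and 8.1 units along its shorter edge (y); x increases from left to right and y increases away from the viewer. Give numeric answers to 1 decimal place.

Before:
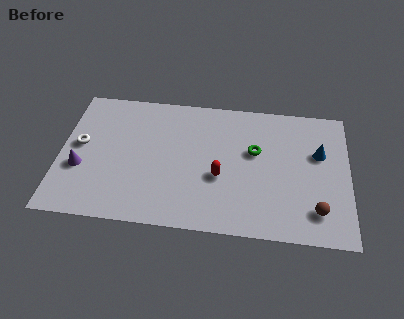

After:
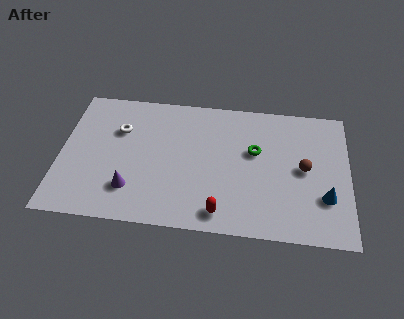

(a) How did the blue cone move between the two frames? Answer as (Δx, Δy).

(0.3, -2.6)

From the two frames, the blue cone sits at roughly (12.1, 5.1) before and (12.4, 2.5) after.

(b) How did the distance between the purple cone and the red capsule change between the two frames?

-2.2

The distance was about 6.5 in the first image and 4.3 in the second, so they moved 2.2 units closer together.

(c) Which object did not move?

the green torus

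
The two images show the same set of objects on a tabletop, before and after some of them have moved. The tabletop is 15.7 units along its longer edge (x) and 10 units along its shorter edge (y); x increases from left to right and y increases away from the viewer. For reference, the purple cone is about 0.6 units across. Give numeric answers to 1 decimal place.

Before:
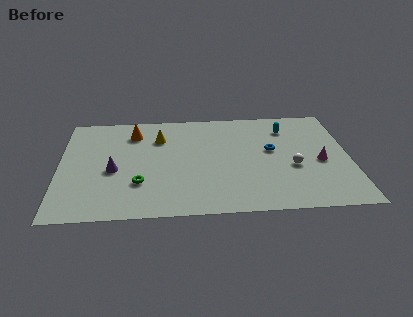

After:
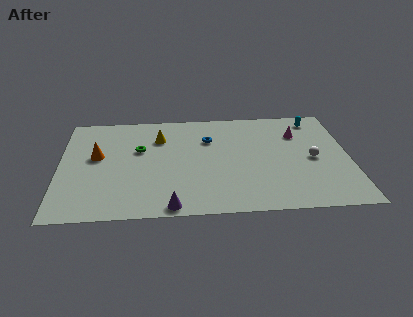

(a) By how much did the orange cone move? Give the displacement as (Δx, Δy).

(-2.0, -2.2)

The orange cone started near (4.0, 7.9) and ended near (2.0, 5.7).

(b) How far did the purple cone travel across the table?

4.7

The purple cone moved from about (2.9, 4.3) to (6.0, 0.8), a distance of √(3.1² + 3.5²) ≈ 4.7.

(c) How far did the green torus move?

3.2

The green torus moved from about (4.3, 3.0) to (4.3, 6.2), a distance of √(0.0² + 3.2²) ≈ 3.2.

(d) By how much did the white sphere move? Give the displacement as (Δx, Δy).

(1.1, 0.7)

From the two frames, the white sphere sits at roughly (12.6, 4.0) before and (13.7, 4.7) after.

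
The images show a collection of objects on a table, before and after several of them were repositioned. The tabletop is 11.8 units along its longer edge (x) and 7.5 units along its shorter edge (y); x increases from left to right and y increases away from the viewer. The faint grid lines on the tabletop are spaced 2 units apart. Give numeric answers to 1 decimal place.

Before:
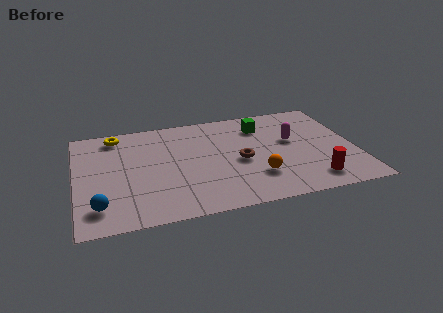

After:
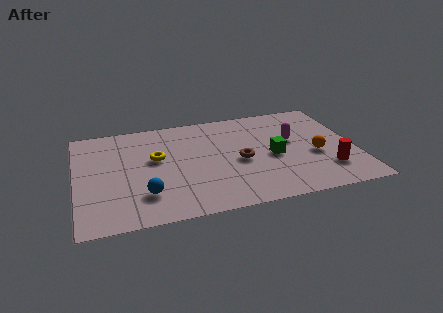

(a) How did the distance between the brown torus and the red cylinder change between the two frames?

+0.3

They were about 3.6 units apart before and 3.9 after — 0.3 units further apart.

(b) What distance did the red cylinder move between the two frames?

0.9

The red cylinder was near (9.8, 1.3) before and (10.5, 1.9) after, so it travelled √(0.7² + 0.6²) ≈ 0.9 units.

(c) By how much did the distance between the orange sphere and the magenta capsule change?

-1.3

They were about 2.9 units apart before and 1.6 after — 1.3 units closer together.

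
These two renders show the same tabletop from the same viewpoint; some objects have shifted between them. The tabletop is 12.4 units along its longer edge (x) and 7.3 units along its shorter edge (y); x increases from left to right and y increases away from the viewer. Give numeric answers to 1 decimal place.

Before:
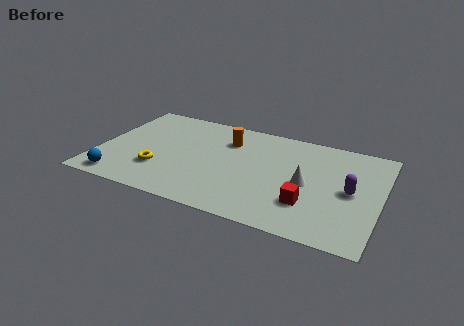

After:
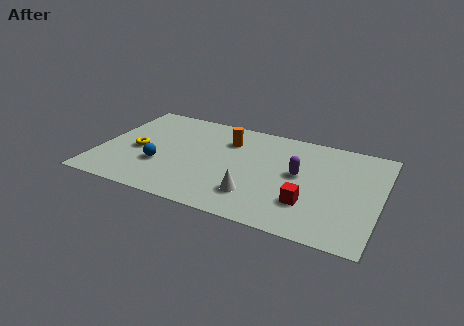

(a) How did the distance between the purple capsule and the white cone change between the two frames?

+0.9

They were about 1.9 units apart before and 2.8 after — 0.9 units further apart.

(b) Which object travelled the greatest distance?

the white cone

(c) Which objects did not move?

the orange cylinder and the red cube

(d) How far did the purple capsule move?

2.3

From (11.1, 3.6) to (8.8, 4.0), the purple capsule covered √(2.3² + 0.4²) ≈ 2.3 units.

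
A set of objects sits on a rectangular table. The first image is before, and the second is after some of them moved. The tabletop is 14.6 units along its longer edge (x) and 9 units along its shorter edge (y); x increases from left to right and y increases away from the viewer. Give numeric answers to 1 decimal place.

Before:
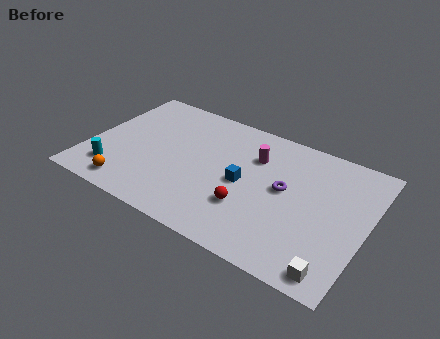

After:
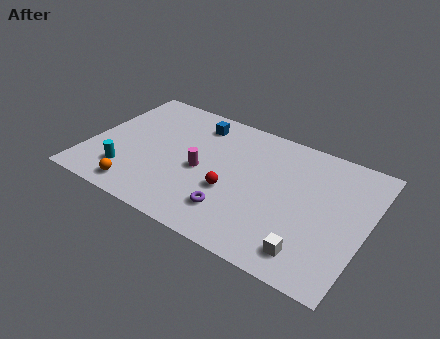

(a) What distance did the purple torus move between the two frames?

3.6

The purple torus was near (10.3, 4.9) before and (8.0, 2.1) after, so it travelled √(2.3² + 2.8²) ≈ 3.6 units.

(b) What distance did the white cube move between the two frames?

1.4

From (13.4, 1.0) to (12.1, 1.5), the white cube covered √(1.3² + 0.5²) ≈ 1.4 units.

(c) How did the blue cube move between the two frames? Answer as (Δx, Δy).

(-3.0, 3.1)

The blue cube started near (8.2, 4.3) and ended near (5.2, 7.4).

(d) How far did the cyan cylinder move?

0.7

From (1.6, 1.9) to (2.3, 2.1), the cyan cylinder covered √(0.7² + 0.2²) ≈ 0.7 units.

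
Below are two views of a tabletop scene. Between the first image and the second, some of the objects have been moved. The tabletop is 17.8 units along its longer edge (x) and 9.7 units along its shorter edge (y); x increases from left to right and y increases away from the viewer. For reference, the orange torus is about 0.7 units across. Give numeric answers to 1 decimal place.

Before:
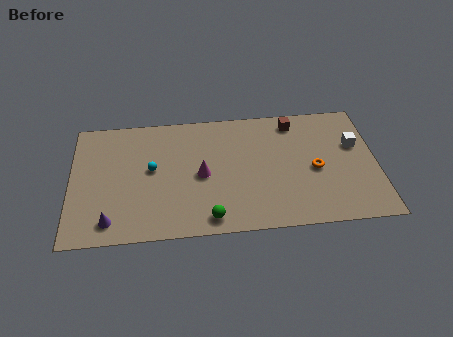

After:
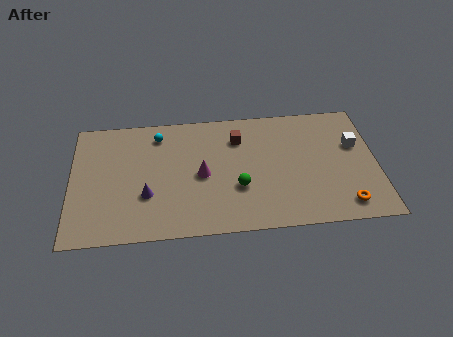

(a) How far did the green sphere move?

2.8

From (8.0, 1.2) to (9.7, 3.4), the green sphere covered √(1.7² + 2.2²) ≈ 2.8 units.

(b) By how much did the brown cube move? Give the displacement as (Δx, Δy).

(-3.3, -1.0)

From the two frames, the brown cube sits at roughly (13.1, 8.3) before and (9.8, 7.3) after.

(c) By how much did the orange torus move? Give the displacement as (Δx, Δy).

(1.6, -2.9)

The orange torus was at about (14.2, 4.4) and moved to about (15.8, 1.5).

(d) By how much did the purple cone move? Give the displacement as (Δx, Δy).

(2.1, 1.8)

From the two frames, the purple cone sits at roughly (2.3, 1.5) before and (4.4, 3.3) after.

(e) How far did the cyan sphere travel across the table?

2.7

The cyan sphere was near (4.7, 5.3) before and (5.1, 8.0) after, so it travelled √(0.4² + 2.7²) ≈ 2.7 units.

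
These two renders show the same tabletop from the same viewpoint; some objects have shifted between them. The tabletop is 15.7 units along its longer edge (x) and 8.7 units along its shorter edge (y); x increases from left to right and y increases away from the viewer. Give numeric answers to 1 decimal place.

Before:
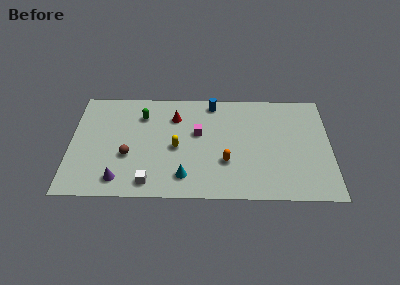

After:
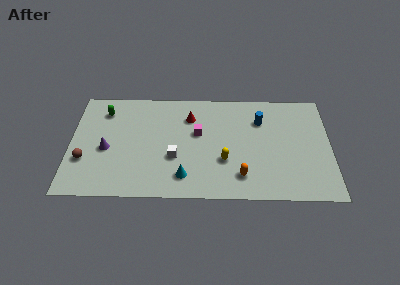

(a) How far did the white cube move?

2.5

The white cube was near (4.8, 1.2) before and (6.3, 3.2) after, so it travelled √(1.5² + 2.0²) ≈ 2.5 units.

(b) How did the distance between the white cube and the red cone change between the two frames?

-2.1

They were about 5.5 units apart before and 3.4 after — 2.1 units closer together.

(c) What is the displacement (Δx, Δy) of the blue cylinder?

(2.9, -1.4)

The blue cylinder was at about (8.6, 7.7) and moved to about (11.5, 6.3).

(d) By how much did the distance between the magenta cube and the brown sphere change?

+2.6

The distance was about 4.6 in the first image and 7.2 in the second, so they moved 2.6 units further apart.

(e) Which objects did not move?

the magenta cube and the cyan cone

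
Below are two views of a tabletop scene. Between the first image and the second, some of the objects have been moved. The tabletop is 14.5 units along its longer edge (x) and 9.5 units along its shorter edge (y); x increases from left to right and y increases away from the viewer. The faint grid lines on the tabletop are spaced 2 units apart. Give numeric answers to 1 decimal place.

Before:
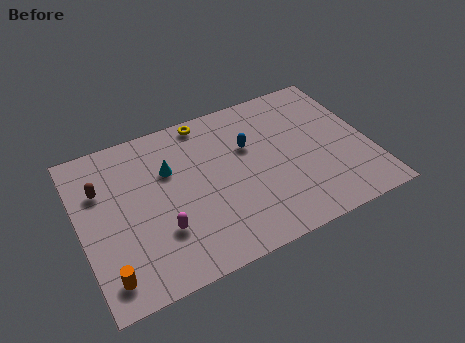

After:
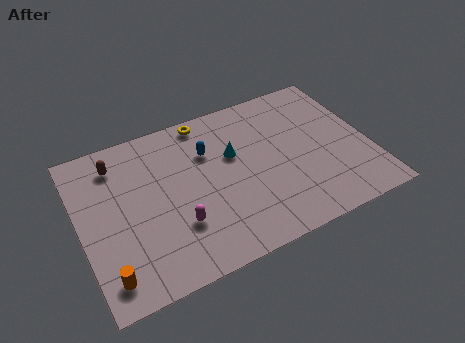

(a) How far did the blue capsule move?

2.1

The blue capsule moved from about (8.6, 6.1) to (6.6, 6.6), a distance of √(2.0² + 0.5²) ≈ 2.1.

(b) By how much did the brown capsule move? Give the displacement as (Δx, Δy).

(0.9, 1.2)

The brown capsule was at about (1.2, 6.5) and moved to about (2.1, 7.7).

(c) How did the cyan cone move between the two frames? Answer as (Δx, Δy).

(3.2, -0.4)

The cyan cone was at about (4.6, 6.3) and moved to about (7.8, 5.9).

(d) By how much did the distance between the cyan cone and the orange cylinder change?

+2.1

They were about 6.0 units apart before and 8.1 after — 2.1 units further apart.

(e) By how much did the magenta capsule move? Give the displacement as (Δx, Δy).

(0.8, 0.0)

The magenta capsule was at about (3.8, 2.9) and moved to about (4.6, 2.9).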